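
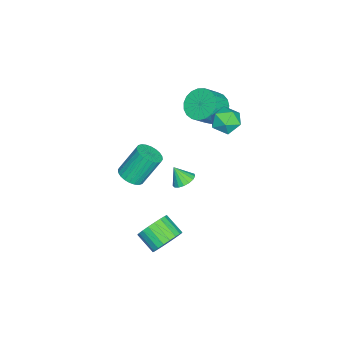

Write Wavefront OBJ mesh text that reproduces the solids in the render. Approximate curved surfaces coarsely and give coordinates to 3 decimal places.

v 3.204 -0.319 -4.217
v 4.122 -0.572 -3.854
v 3.555 -1.634 -3.16
v 2.636 -1.381 -3.523
v 3.982 -0.303 -3.558
v 3.414 -1.366 -2.863
v 3.706 -0.037 -3.375
v 3.139 -1.1 -2.681
v 3.344 0.18 -3.339
v 2.777 -0.882 -2.644
v 2.957 0.311 -3.454
v 2.39 -0.751 -2.76
v 2.613 0.334 -3.701
v 2.046 -0.729 -3.007
v 2.371 0.243 -4.037
v 1.804 -0.819 -3.343
v 2.273 0.055 -4.405
v 1.706 -1.007 -3.711
v 2.336 -0.197 -4.74
v 1.769 -1.26 -4.046
v 2.549 -0.471 -4.984
v 1.982 -1.533 -4.29
v 2.875 -0.718 -5.096
v 2.308 -1.78 -4.402
v 3.258 -0.896 -5.056
v 2.691 -1.958 -4.362
v 3.631 -0.974 -4.871
v 3.064 -2.037 -4.177
v 3.931 -0.939 -4.573
v 3.364 -2.002 -3.879
v 4.104 -0.797 -4.213
v 3.537 -1.86 -3.519
v -4.331 0.021 0.976
v -3.85 -0.602 0.236
v -3.007 -1.124 1.225
v -3.489 -0.501 1.964
v -3.601 -0.229 0.221
v -2.758 -0.751 1.209
v -3.478 0.187 0.336
v -2.635 -0.335 1.324
v -3.502 0.575 0.561
v -2.659 0.053 1.55
v -3.67 0.867 0.859
v -2.827 0.345 1.847
v -3.952 1.012 1.176
v -3.11 0.49 2.165
v -4.3 0.986 1.459
v -3.457 0.464 2.447
v -4.653 0.794 1.658
v -3.811 0.272 2.647
v -4.951 0.467 1.74
v -4.108 -0.055 2.728
v -5.141 0.064 1.689
v -4.299 -0.458 2.677
v -5.192 -0.347 1.515
v -4.349 -0.869 2.503
v -5.093 -0.694 1.247
v -4.251 -1.217 2.236
v -4.863 -0.918 0.933
v -4.02 -1.44 1.922
v -4.541 -0.979 0.626
v -3.698 -1.501 1.615
v -4.183 -0.867 0.38
v -3.34 -1.389 1.368
v -0.299 -0.457 -2.048
v 0.361 -0.256 -1.842
v -0.401 -1.083 -1.112
v 0.155 -0.017 -1.704
v -0.155 0.122 -1.645
v -0.498 0.128 -1.678
v -0.795 0 -1.796
v -0.979 -0.233 -1.971
v -1.007 -0.517 -2.164
v -0.873 -0.787 -2.331
v -0.608 -0.982 -2.432
v -0.271 -1.056 -2.446
v 0.058 -0.994 -2.368
v 0.306 -0.808 -2.217
v 0.415 -0.542 -2.027
v -3.46 1.057 1.381
v -2.915 1.807 1.07
v -2.365 0.713 2.47
v -1.82 1.463 2.159
v -2.665 1.631 2.623
v -3.342 1.843 1.95
v -1.938 0.677 1.59
v -2.615 0.889 0.917
v -1.975 1.572 1.2
v -2.424 2.162 1.838
v -2.856 0.358 1.702
v -3.305 0.948 2.34
v 0.208 -3.388 -1.995
v 0.569 -4.001 -1.548
v -0.048 -3.084 0.203
v -0.408 -2.472 -0.245
v 0.815 -3.787 -1.573
v 0.199 -2.87 0.178
v 0.969 -3.512 -1.663
v 0.353 -2.595 0.088
v 1.008 -3.218 -1.803
v 0.392 -2.301 -0.052
v 0.924 -2.95 -1.973
v 0.308 -2.034 -0.222
v 0.732 -2.749 -2.146
v 0.116 -1.832 -0.395
v 0.46 -2.645 -2.296
v -0.156 -1.729 -0.545
v 0.149 -2.655 -2.4
v -0.467 -1.738 -0.649
v -0.152 -2.776 -2.443
v -0.769 -1.859 -0.692
v -0.399 -2.99 -2.418
v -1.015 -2.073 -0.667
v -0.553 -3.265 -2.328
v -1.169 -2.348 -0.577
v -0.592 -3.559 -2.188
v -1.208 -2.642 -0.437
v -0.508 -3.826 -2.018
v -1.124 -2.91 -0.267
v -0.316 -4.028 -1.845
v -0.932 -3.111 -0.094
v -0.044 -4.131 -1.695
v -0.66 -3.215 0.056
v 0.267 -4.122 -1.591
v -0.349 -3.205 0.16
f 2 1 5
f 2 5 3
f 3 5 6
f 3 6 4
f 5 1 7
f 5 7 6
f 6 7 8
f 6 8 4
f 7 1 9
f 7 9 8
f 8 9 10
f 8 10 4
f 9 1 11
f 9 11 10
f 10 11 12
f 10 12 4
f 11 1 13
f 11 13 12
f 12 13 14
f 12 14 4
f 13 1 15
f 13 15 14
f 14 15 16
f 14 16 4
f 15 1 17
f 15 17 16
f 16 17 18
f 16 18 4
f 17 1 19
f 17 19 18
f 18 19 20
f 18 20 4
f 19 1 21
f 19 21 20
f 20 21 22
f 20 22 4
f 21 1 23
f 21 23 22
f 22 23 24
f 22 24 4
f 23 1 25
f 23 25 24
f 24 25 26
f 24 26 4
f 25 1 27
f 25 27 26
f 26 27 28
f 26 28 4
f 27 1 29
f 27 29 28
f 28 29 30
f 28 30 4
f 29 1 31
f 29 31 30
f 30 31 32
f 30 32 4
f 31 1 2
f 31 2 32
f 32 2 3
f 32 3 4
f 34 33 37
f 34 37 35
f 35 37 38
f 35 38 36
f 37 33 39
f 37 39 38
f 38 39 40
f 38 40 36
f 39 33 41
f 39 41 40
f 40 41 42
f 40 42 36
f 41 33 43
f 41 43 42
f 42 43 44
f 42 44 36
f 43 33 45
f 43 45 44
f 44 45 46
f 44 46 36
f 45 33 47
f 45 47 46
f 46 47 48
f 46 48 36
f 47 33 49
f 47 49 48
f 48 49 50
f 48 50 36
f 49 33 51
f 49 51 50
f 50 51 52
f 50 52 36
f 51 33 53
f 51 53 52
f 52 53 54
f 52 54 36
f 53 33 55
f 53 55 54
f 54 55 56
f 54 56 36
f 55 33 57
f 55 57 56
f 56 57 58
f 56 58 36
f 57 33 59
f 57 59 58
f 58 59 60
f 58 60 36
f 59 33 61
f 59 61 60
f 60 61 62
f 60 62 36
f 61 33 63
f 61 63 62
f 62 63 64
f 62 64 36
f 63 33 34
f 63 34 64
f 64 34 35
f 64 35 36
f 66 65 68
f 66 68 67
f 68 65 69
f 68 69 67
f 69 65 70
f 69 70 67
f 70 65 71
f 70 71 67
f 71 65 72
f 71 72 67
f 72 65 73
f 72 73 67
f 73 65 74
f 73 74 67
f 74 65 75
f 74 75 67
f 75 65 76
f 75 76 67
f 76 65 77
f 76 77 67
f 77 65 78
f 77 78 67
f 78 65 79
f 78 79 67
f 79 65 66
f 79 66 67
f 80 91 85
f 80 85 81
f 80 81 87
f 80 87 90
f 80 90 91
f 81 85 89
f 85 91 84
f 91 90 82
f 90 87 86
f 87 81 88
f 83 89 84
f 83 84 82
f 83 82 86
f 83 86 88
f 83 88 89
f 84 89 85
f 82 84 91
f 86 82 90
f 88 86 87
f 89 88 81
f 93 92 96
f 93 96 94
f 94 96 97
f 94 97 95
f 96 92 98
f 96 98 97
f 97 98 99
f 97 99 95
f 98 92 100
f 98 100 99
f 99 100 101
f 99 101 95
f 100 92 102
f 100 102 101
f 101 102 103
f 101 103 95
f 102 92 104
f 102 104 103
f 103 104 105
f 103 105 95
f 104 92 106
f 104 106 105
f 105 106 107
f 105 107 95
f 106 92 108
f 106 108 107
f 107 108 109
f 107 109 95
f 108 92 110
f 108 110 109
f 109 110 111
f 109 111 95
f 110 92 112
f 110 112 111
f 111 112 113
f 111 113 95
f 112 92 114
f 112 114 113
f 113 114 115
f 113 115 95
f 114 92 116
f 114 116 115
f 115 116 117
f 115 117 95
f 116 92 118
f 116 118 117
f 117 118 119
f 117 119 95
f 118 92 120
f 118 120 119
f 119 120 121
f 119 121 95
f 120 92 122
f 120 122 121
f 121 122 123
f 121 123 95
f 122 92 124
f 122 124 123
f 123 124 125
f 123 125 95
f 124 92 93
f 124 93 125
f 125 93 94
f 125 94 95



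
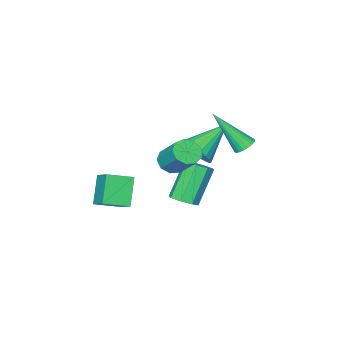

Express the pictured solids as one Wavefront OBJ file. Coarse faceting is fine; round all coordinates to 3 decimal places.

v -1.449 0.946 -0.772
v -0.987 0.939 -0.058
v -3.151 1.014 0.332
v -1.015 1.285 -0.124
v -1.119 1.573 -0.302
v -1.28 1.752 -0.561
v -1.47 1.791 -0.856
v -1.656 1.685 -1.137
v -1.806 1.45 -1.355
v -1.895 1.129 -1.472
v -1.906 0.775 -1.467
v -1.839 0.452 -1.343
v -1.704 0.213 -1.12
v -1.524 0.102 -0.836
v -1.332 0.136 -0.542
v -1.16 0.31 -0.287
v -1.038 0.594 -0.116
v -1.987 3.368 0.545
v -1.504 3.574 0.478
v -1.253 2.192 2.215
v -1.595 3.717 0.619
v -1.755 3.799 0.747
v -1.954 3.807 0.84
v -2.16 3.739 0.882
v -2.335 3.606 0.866
v -2.45 3.433 0.794
v -2.486 3.248 0.68
v -2.435 3.084 0.542
v -2.306 2.969 0.404
v -2.123 2.923 0.291
v -1.916 2.954 0.222
v -1.721 3.056 0.209
v -1.573 3.213 0.254
v -1.496 3.396 0.349
v 0.408 -1.52 -2.81
v 0.717 -0.501 -2.117
v 1.133 -0.921 -4.016
v 1.443 0.098 -3.324
v 1.457 -2.078 -2.456
v 1.767 -1.059 -1.764
v 2.183 -1.479 -3.663
v 2.492 -0.46 -2.97
v -0.103 0.96 -0.741
v 0.561 1.036 -0.866
v 0.647 2.117 0.256
v -0.017 2.04 0.381
v 0.314 1.33 -1.13
v 0.401 2.41 -0.008
v -0.128 1.45 -1.211
v -0.041 2.531 -0.089
v -0.558 1.341 -1.073
v -0.472 2.421 0.049
v -0.776 1.053 -0.779
v -0.689 2.134 0.343
v -0.679 0.722 -0.468
v -0.592 1.802 0.654
v -0.312 0.502 -0.284
v -0.226 1.582 0.838
v 0.152 0.496 -0.314
v 0.238 1.576 0.808
v 0.497 0.707 -0.544
v 0.583 1.788 0.578
v -1.65 -0.059 -4.434
v -1.175 0.285 -4.07
v -2.295 0.043 -2.382
v -2.77 -0.301 -2.746
v -1.546 0.603 -4.27
v -2.666 0.361 -2.582
v -1.978 0.534 -4.566
v -3.098 0.292 -2.879
v -2.217 0.117 -4.785
v -3.337 -0.125 -3.097
v -2.125 -0.403 -4.798
v -3.245 -0.645 -3.11
v -1.754 -0.721 -4.598
v -2.874 -0.963 -2.91
v -1.322 -0.652 -4.301
v -2.442 -0.894 -2.614
v -1.083 -0.235 -4.083
v -2.203 -0.477 -2.395
f 2 1 4
f 2 4 3
f 4 1 5
f 4 5 3
f 5 1 6
f 5 6 3
f 6 1 7
f 6 7 3
f 7 1 8
f 7 8 3
f 8 1 9
f 8 9 3
f 9 1 10
f 9 10 3
f 10 1 11
f 10 11 3
f 11 1 12
f 11 12 3
f 12 1 13
f 12 13 3
f 13 1 14
f 13 14 3
f 14 1 15
f 14 15 3
f 15 1 16
f 15 16 3
f 16 1 17
f 16 17 3
f 17 1 2
f 17 2 3
f 19 18 21
f 19 21 20
f 21 18 22
f 21 22 20
f 22 18 23
f 22 23 20
f 23 18 24
f 23 24 20
f 24 18 25
f 24 25 20
f 25 18 26
f 25 26 20
f 26 18 27
f 26 27 20
f 27 18 28
f 27 28 20
f 28 18 29
f 28 29 20
f 29 18 30
f 29 30 20
f 30 18 31
f 30 31 20
f 31 18 32
f 31 32 20
f 32 18 33
f 32 33 20
f 33 18 34
f 33 34 20
f 34 18 19
f 34 19 20
f 36 38 35
f 39 36 35
f 35 38 37
f 37 39 35
f 36 42 38
f 40 36 39
f 40 42 36
f 38 42 37
f 41 39 37
f 37 42 41
f 41 40 39
f 42 40 41
f 44 43 47
f 44 47 45
f 45 47 48
f 45 48 46
f 47 43 49
f 47 49 48
f 48 49 50
f 48 50 46
f 49 43 51
f 49 51 50
f 50 51 52
f 50 52 46
f 51 43 53
f 51 53 52
f 52 53 54
f 52 54 46
f 53 43 55
f 53 55 54
f 54 55 56
f 54 56 46
f 55 43 57
f 55 57 56
f 56 57 58
f 56 58 46
f 57 43 59
f 57 59 58
f 58 59 60
f 58 60 46
f 59 43 61
f 59 61 60
f 60 61 62
f 60 62 46
f 61 43 44
f 61 44 62
f 62 44 45
f 62 45 46
f 64 63 67
f 64 67 65
f 65 67 68
f 65 68 66
f 67 63 69
f 67 69 68
f 68 69 70
f 68 70 66
f 69 63 71
f 69 71 70
f 70 71 72
f 70 72 66
f 71 63 73
f 71 73 72
f 72 73 74
f 72 74 66
f 73 63 75
f 73 75 74
f 74 75 76
f 74 76 66
f 75 63 77
f 75 77 76
f 76 77 78
f 76 78 66
f 77 63 79
f 77 79 78
f 78 79 80
f 78 80 66
f 79 63 64
f 79 64 80
f 80 64 65
f 80 65 66



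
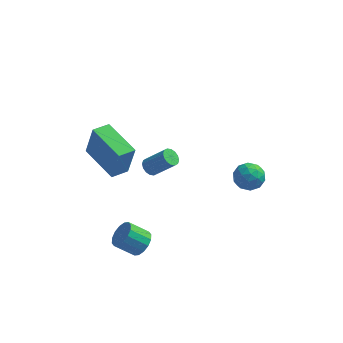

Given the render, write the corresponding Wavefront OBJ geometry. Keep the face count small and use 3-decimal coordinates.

v -2.037 -2.763 1.699
v -1.775 -2.393 1.465
v -0.741 -2.467 2.508
v -1.003 -2.837 2.741
v -1.936 -2.268 1.633
v -0.902 -2.341 2.675
v -2.123 -2.275 1.819
v -1.089 -2.348 2.861
v -2.288 -2.413 1.972
v -1.254 -2.487 3.015
v -2.385 -2.645 2.052
v -1.351 -2.718 3.095
v -2.389 -2.909 2.038
v -1.355 -2.982 3.08
v -2.299 -3.133 1.932
v -1.265 -3.207 2.975
v -2.138 -3.259 1.765
v -1.104 -3.332 2.807
v -1.951 -3.252 1.579
v -0.917 -3.325 2.621
v -1.786 -3.113 1.425
v -0.752 -3.187 2.468
v -1.689 -2.882 1.345
v -0.655 -2.955 2.388
v -1.685 -2.618 1.36
v -0.651 -2.691 2.402
v -2.278 -3.836 -3.467
v -1.857 -3.581 -2.902
v -2.82 -3.75 -2.107
v -3.242 -4.004 -2.673
v -2.031 -3.266 -3.047
v -2.994 -3.435 -2.252
v -2.272 -3.104 -3.304
v -3.235 -3.272 -2.51
v -2.515 -3.137 -3.605
v -3.478 -3.306 -2.811
v -2.694 -3.358 -3.87
v -3.657 -3.527 -3.075
v -2.762 -3.707 -4.026
v -3.725 -3.876 -3.231
v -2.7 -4.09 -4.033
v -3.663 -4.259 -3.238
v -2.526 -4.405 -3.888
v -3.489 -4.574 -3.093
v -2.285 -4.568 -3.63
v -3.248 -4.736 -2.836
v -2.042 -4.534 -3.329
v -3.005 -4.703 -2.535
v -1.863 -4.313 -3.065
v -2.826 -4.482 -2.27
v -1.795 -3.964 -2.909
v -2.758 -4.133 -2.114
v -5.165 -2.665 2.335
v -4.784 -2.687 4.074
v -4.531 -1.956 2.205
v -4.149 -1.978 3.944
v -3.611 -4.122 1.976
v -3.229 -4.144 3.715
v -2.976 -3.413 1.846
v -2.595 -3.435 3.585
v 1.804 2.48 -2.557
v 2.131 3.014 -3.181
v 2.089 1.346 -3.379
v 2.416 1.88 -4.003
v 2.847 1.778 -3.238
v 2.671 2.479 -2.731
v 1.549 1.881 -3.829
v 1.373 2.582 -3.322
v 1.973 2.643 -3.967
v 2.775 2.58 -3.602
v 1.445 1.78 -2.958
v 2.247 1.717 -2.593
v 1.943 2.847 -2.797
v 2.277 1.513 -3.763
v 2.531 1.454 -3.314
v 2.723 1.767 -3.68
v 2.26 2.533 -2.532
v 2.452 2.846 -2.899
v 2.872 2.12 -2.933
v 1.768 1.514 -3.661
v 1.96 1.827 -4.028
v 1.497 2.593 -2.88
v 1.689 2.906 -3.246
v 1.348 2.24 -3.627
v 2.042 2.942 -3.626
v 2.209 2.276 -4.109
v 1.7 2.276 -4.007
v 1.597 2.688 -3.708
v 2.513 2.905 -3.411
v 2.68 2.239 -3.894
v 2.934 2.179 -3.445
v 2.83 2.591 -3.146
v 2.42 2.687 -3.873
v 1.54 2.121 -2.666
v 1.707 1.455 -3.149
v 1.39 1.769 -3.414
v 1.286 2.181 -3.115
v 2.011 2.084 -2.451
v 2.178 1.418 -2.934
v 2.623 1.672 -2.852
v 2.52 2.084 -2.553
v 1.8 1.673 -2.687
f 2 1 5
f 2 5 3
f 3 5 6
f 3 6 4
f 5 1 7
f 5 7 6
f 6 7 8
f 6 8 4
f 7 1 9
f 7 9 8
f 8 9 10
f 8 10 4
f 9 1 11
f 9 11 10
f 10 11 12
f 10 12 4
f 11 1 13
f 11 13 12
f 12 13 14
f 12 14 4
f 13 1 15
f 13 15 14
f 14 15 16
f 14 16 4
f 15 1 17
f 15 17 16
f 16 17 18
f 16 18 4
f 17 1 19
f 17 19 18
f 18 19 20
f 18 20 4
f 19 1 21
f 19 21 20
f 20 21 22
f 20 22 4
f 21 1 23
f 21 23 22
f 22 23 24
f 22 24 4
f 23 1 25
f 23 25 24
f 24 25 26
f 24 26 4
f 25 1 2
f 25 2 26
f 26 2 3
f 26 3 4
f 28 27 31
f 28 31 29
f 29 31 32
f 29 32 30
f 31 27 33
f 31 33 32
f 32 33 34
f 32 34 30
f 33 27 35
f 33 35 34
f 34 35 36
f 34 36 30
f 35 27 37
f 35 37 36
f 36 37 38
f 36 38 30
f 37 27 39
f 37 39 38
f 38 39 40
f 38 40 30
f 39 27 41
f 39 41 40
f 40 41 42
f 40 42 30
f 41 27 43
f 41 43 42
f 42 43 44
f 42 44 30
f 43 27 45
f 43 45 44
f 44 45 46
f 44 46 30
f 45 27 47
f 45 47 46
f 46 47 48
f 46 48 30
f 47 27 49
f 47 49 48
f 48 49 50
f 48 50 30
f 49 27 51
f 49 51 50
f 50 51 52
f 50 52 30
f 51 27 28
f 51 28 52
f 52 28 29
f 52 29 30
f 54 56 53
f 57 54 53
f 53 56 55
f 55 57 53
f 54 60 56
f 58 54 57
f 58 60 54
f 56 60 55
f 59 57 55
f 55 60 59
f 59 58 57
f 60 58 59
f 61 98 77
f 98 72 101
f 77 101 66
f 98 101 77
f 61 77 73
f 77 66 78
f 73 78 62
f 77 78 73
f 61 73 82
f 73 62 83
f 82 83 68
f 73 83 82
f 61 82 94
f 82 68 97
f 94 97 71
f 82 97 94
f 61 94 98
f 94 71 102
f 98 102 72
f 94 102 98
f 62 78 89
f 78 66 92
f 89 92 70
f 78 92 89
f 66 101 79
f 101 72 100
f 79 100 65
f 101 100 79
f 72 102 99
f 102 71 95
f 99 95 63
f 102 95 99
f 71 97 96
f 97 68 84
f 96 84 67
f 97 84 96
f 68 83 88
f 83 62 85
f 88 85 69
f 83 85 88
f 64 90 76
f 90 70 91
f 76 91 65
f 90 91 76
f 64 76 74
f 76 65 75
f 74 75 63
f 76 75 74
f 64 74 81
f 74 63 80
f 81 80 67
f 74 80 81
f 64 81 86
f 81 67 87
f 86 87 69
f 81 87 86
f 64 86 90
f 86 69 93
f 90 93 70
f 86 93 90
f 65 91 79
f 91 70 92
f 79 92 66
f 91 92 79
f 63 75 99
f 75 65 100
f 99 100 72
f 75 100 99
f 67 80 96
f 80 63 95
f 96 95 71
f 80 95 96
f 69 87 88
f 87 67 84
f 88 84 68
f 87 84 88
f 70 93 89
f 93 69 85
f 89 85 62
f 93 85 89



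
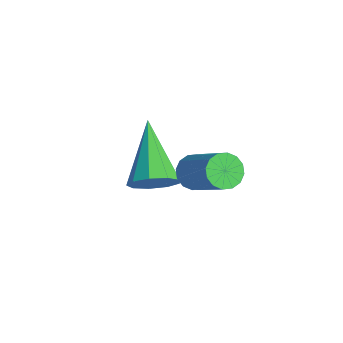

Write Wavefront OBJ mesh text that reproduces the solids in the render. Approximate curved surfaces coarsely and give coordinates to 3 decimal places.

v 1.303 -1.42 2.051
v 1.625 -0.872 2.263
v -0.203 -0.96 3.149
v 1.381 -0.775 1.888
v 1.101 -0.98 1.589
v 0.915 -1.391 1.506
v 0.911 -1.815 1.678
v 1.091 -2.055 2.025
v 1.37 -1.997 2.384
v 1.618 -1.67 2.588
v 1.719 -1.225 2.54
v 2.338 -0.798 3.138
v 2.645 -0.744 2.734
v 3.789 -0.489 3.639
v 3.482 -0.542 4.042
v 2.553 -0.501 2.783
v 3.697 -0.246 3.687
v 2.403 -0.338 2.926
v 3.547 -0.083 3.83
v 2.236 -0.298 3.126
v 3.379 -0.043 4.031
v 2.096 -0.392 3.33
v 3.239 -0.137 4.234
v 2.021 -0.594 3.482
v 3.165 -0.339 4.386
v 2.031 -0.851 3.541
v 3.175 -0.596 4.446
v 2.123 -1.094 3.493
v 3.267 -0.839 4.397
v 2.273 -1.257 3.35
v 3.417 -1.002 4.254
v 2.441 -1.297 3.149
v 3.584 -1.042 4.054
v 2.581 -1.203 2.946
v 3.724 -0.948 3.85
v 2.655 -1.001 2.794
v 3.799 -0.746 3.698
f 2 1 4
f 2 4 3
f 4 1 5
f 4 5 3
f 5 1 6
f 5 6 3
f 6 1 7
f 6 7 3
f 7 1 8
f 7 8 3
f 8 1 9
f 8 9 3
f 9 1 10
f 9 10 3
f 10 1 11
f 10 11 3
f 11 1 2
f 11 2 3
f 13 12 16
f 13 16 14
f 14 16 17
f 14 17 15
f 16 12 18
f 16 18 17
f 17 18 19
f 17 19 15
f 18 12 20
f 18 20 19
f 19 20 21
f 19 21 15
f 20 12 22
f 20 22 21
f 21 22 23
f 21 23 15
f 22 12 24
f 22 24 23
f 23 24 25
f 23 25 15
f 24 12 26
f 24 26 25
f 25 26 27
f 25 27 15
f 26 12 28
f 26 28 27
f 27 28 29
f 27 29 15
f 28 12 30
f 28 30 29
f 29 30 31
f 29 31 15
f 30 12 32
f 30 32 31
f 31 32 33
f 31 33 15
f 32 12 34
f 32 34 33
f 33 34 35
f 33 35 15
f 34 12 36
f 34 36 35
f 35 36 37
f 35 37 15
f 36 12 13
f 36 13 37
f 37 13 14
f 37 14 15



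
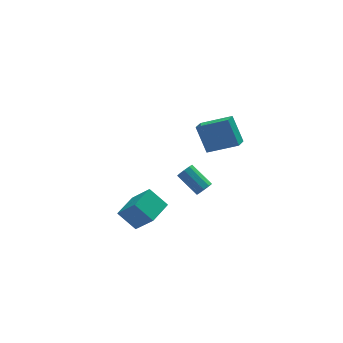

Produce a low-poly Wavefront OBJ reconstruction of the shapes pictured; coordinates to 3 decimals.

v 0.914 -1.237 -3.169
v 1.099 -1.5 -2.651
v 0.252 -0.205 -1.692
v 0.066 0.057 -2.211
v 1.382 -1.221 -2.778
v 0.534 0.074 -1.82
v 1.445 -0.949 -3.089
v 0.598 0.346 -2.13
v 1.26 -0.813 -3.437
v 0.413 0.482 -2.478
v 0.913 -0.875 -3.66
v 0.066 0.42 -2.701
v 0.566 -1.107 -3.653
v -0.281 0.188 -2.695
v 0.382 -1.4 -3.42
v -0.465 -0.105 -2.462
v 0.446 -1.617 -3.07
v -0.401 -0.322 -2.111
v 0.73 -1.656 -2.766
v -0.118 -0.362 -1.807
v 0.184 -3.801 2.743
v -0.173 -2.797 4.329
v 0.703 -3.081 2.404
v 0.347 -2.077 3.99
v 1.873 -4.603 3.63
v 1.517 -3.599 5.216
v 2.393 -3.883 3.291
v 2.036 -2.879 4.877
v -3.781 -2.431 -4.717
v -4.672 -1.591 -3.702
v -2.524 -1.265 -4.579
v -3.415 -0.425 -3.565
v -2.985 -3.475 -3.155
v -3.876 -2.635 -2.141
v -1.728 -2.309 -3.018
v -2.619 -1.469 -2.003
f 2 1 5
f 2 5 3
f 3 5 6
f 3 6 4
f 5 1 7
f 5 7 6
f 6 7 8
f 6 8 4
f 7 1 9
f 7 9 8
f 8 9 10
f 8 10 4
f 9 1 11
f 9 11 10
f 10 11 12
f 10 12 4
f 11 1 13
f 11 13 12
f 12 13 14
f 12 14 4
f 13 1 15
f 13 15 14
f 14 15 16
f 14 16 4
f 15 1 17
f 15 17 16
f 16 17 18
f 16 18 4
f 17 1 19
f 17 19 18
f 18 19 20
f 18 20 4
f 19 1 2
f 19 2 20
f 20 2 3
f 20 3 4
f 22 24 21
f 25 22 21
f 21 24 23
f 23 25 21
f 22 28 24
f 26 22 25
f 26 28 22
f 24 28 23
f 27 25 23
f 23 28 27
f 27 26 25
f 28 26 27
f 30 32 29
f 33 30 29
f 29 32 31
f 31 33 29
f 30 36 32
f 34 30 33
f 34 36 30
f 32 36 31
f 35 33 31
f 31 36 35
f 35 34 33
f 36 34 35



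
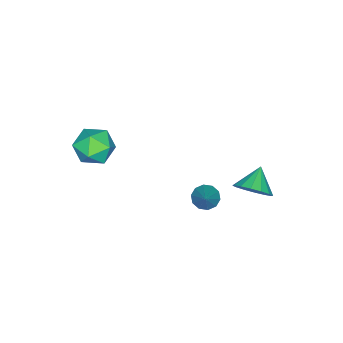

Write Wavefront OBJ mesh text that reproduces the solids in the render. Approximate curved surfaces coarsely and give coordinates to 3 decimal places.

v -1.341 3.287 -2.554
v -0.728 2.942 -1.802
v -2.479 3.113 -1.706
v -0.753 3.47 -1.728
v -0.937 3.948 -1.876
v -1.228 4.249 -2.205
v -1.55 4.293 -2.628
v -1.816 4.067 -3.031
v -1.954 3.632 -3.306
v -1.928 3.104 -3.38
v -1.745 2.626 -3.232
v -1.454 2.324 -2.903
v -1.132 2.281 -2.48
v -0.866 2.507 -2.077
v 3.698 -1.953 1.578
v 4.3 -2.441 2.393
v 2.3 -3.059 1.947
v 2.902 -3.547 2.762
v 2.547 -2.487 2.883
v 3.411 -1.803 2.655
v 3.189 -3.697 1.685
v 4.053 -3.013 1.457
v 3.986 -3.519 2.46
v 3.589 -2.771 3.2
v 3.011 -2.729 1.14
v 2.614 -1.981 1.88
v 2.306 2.693 0.088
v 2.793 2.262 -0.143
v 3.494 3.327 1.412
v 2.832 2.63 -0.355
v 2.67 3.022 -0.397
v 2.368 3.288 -0.254
v 2.043 3.327 0.019
v 1.818 3.123 0.318
v 1.779 2.755 0.53
v 1.942 2.363 0.572
v 2.243 2.097 0.43
v 2.568 2.058 0.156
f 2 1 4
f 2 4 3
f 4 1 5
f 4 5 3
f 5 1 6
f 5 6 3
f 6 1 7
f 6 7 3
f 7 1 8
f 7 8 3
f 8 1 9
f 8 9 3
f 9 1 10
f 9 10 3
f 10 1 11
f 10 11 3
f 11 1 12
f 11 12 3
f 12 1 13
f 12 13 3
f 13 1 14
f 13 14 3
f 14 1 2
f 14 2 3
f 15 26 20
f 15 20 16
f 15 16 22
f 15 22 25
f 15 25 26
f 16 20 24
f 20 26 19
f 26 25 17
f 25 22 21
f 22 16 23
f 18 24 19
f 18 19 17
f 18 17 21
f 18 21 23
f 18 23 24
f 19 24 20
f 17 19 26
f 21 17 25
f 23 21 22
f 24 23 16
f 28 27 30
f 28 30 29
f 30 27 31
f 30 31 29
f 31 27 32
f 31 32 29
f 32 27 33
f 32 33 29
f 33 27 34
f 33 34 29
f 34 27 35
f 34 35 29
f 35 27 36
f 35 36 29
f 36 27 37
f 36 37 29
f 37 27 38
f 37 38 29
f 38 27 28
f 38 28 29



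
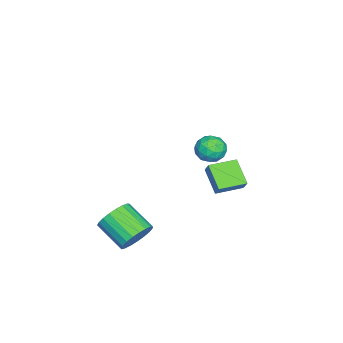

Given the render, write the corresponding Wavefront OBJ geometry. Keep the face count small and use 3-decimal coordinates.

v 2.02 2.767 3.685
v 2.725 2.32 3.903
v 1.375 1.58 3.337
v 2.08 1.133 3.555
v 1.61 1.522 4.164
v 2.009 2.256 4.38
v 2.091 1.644 2.86
v 2.49 2.378 3.076
v 2.769 1.626 3.394
v 2.471 1.551 4.2
v 1.629 2.349 3.04
v 1.331 2.274 3.846
v 2.429 2.648 3.825
v 1.671 1.252 3.415
v 1.395 1.481 3.773
v 1.809 1.219 3.902
v 2.008 2.61 4.105
v 2.422 2.348 4.233
v 1.767 1.879 4.386
v 1.678 1.552 3.007
v 2.092 1.29 3.135
v 2.291 2.681 3.338
v 2.705 2.419 3.467
v 2.333 2.021 2.854
v 2.869 1.977 3.653
v 2.49 1.28 3.449
v 2.497 1.58 3.041
v 2.731 2.011 3.167
v 2.694 1.933 4.127
v 2.315 1.235 3.922
v 2.039 1.464 4.281
v 2.273 1.896 4.407
v 2.72 1.525 3.828
v 1.785 2.665 3.318
v 1.406 1.967 3.113
v 1.827 2.004 2.833
v 2.061 2.436 2.959
v 1.61 2.62 3.791
v 1.231 1.923 3.587
v 1.369 1.889 4.073
v 1.603 2.32 4.199
v 1.38 2.375 3.412
v 3.164 -1.537 -3.074
v 4.108 -1.775 -2.681
v 3.36 -3.241 -1.773
v 2.416 -3.003 -2.166
v 3.948 -1.505 -2.377
v 3.2 -2.972 -1.469
v 3.653 -1.241 -2.193
v 2.905 -2.707 -1.285
v 3.273 -1.028 -2.162
v 2.525 -2.494 -1.254
v 2.875 -0.903 -2.288
v 2.126 -2.369 -1.381
v 2.526 -0.887 -2.551
v 1.778 -2.354 -1.643
v 2.288 -0.984 -2.904
v 1.539 -2.451 -1.996
v 2.201 -1.177 -3.286
v 1.453 -2.643 -2.378
v 2.281 -1.431 -3.631
v 1.533 -2.898 -2.724
v 2.513 -1.704 -3.881
v 1.765 -3.171 -2.973
v 2.858 -1.948 -3.99
v 2.11 -3.415 -3.083
v 3.256 -2.121 -3.942
v 2.508 -3.587 -3.034
v 3.638 -2.193 -3.743
v 2.89 -3.659 -2.835
v 3.938 -2.151 -3.428
v 3.19 -3.618 -2.52
v 4.104 -2.003 -3.053
v 3.356 -3.47 -2.145
v -2.343 1.066 -3.163
v -3.434 0.201 -2.205
v -3.358 2.341 -3.167
v -4.449 1.477 -2.209
v -1.971 1.363 -2.471
v -3.062 0.499 -1.513
v -2.986 2.639 -2.475
v -4.077 1.774 -1.517
f 1 38 17
f 38 12 41
f 17 41 6
f 38 41 17
f 1 17 13
f 17 6 18
f 13 18 2
f 17 18 13
f 1 13 22
f 13 2 23
f 22 23 8
f 13 23 22
f 1 22 34
f 22 8 37
f 34 37 11
f 22 37 34
f 1 34 38
f 34 11 42
f 38 42 12
f 34 42 38
f 2 18 29
f 18 6 32
f 29 32 10
f 18 32 29
f 6 41 19
f 41 12 40
f 19 40 5
f 41 40 19
f 12 42 39
f 42 11 35
f 39 35 3
f 42 35 39
f 11 37 36
f 37 8 24
f 36 24 7
f 37 24 36
f 8 23 28
f 23 2 25
f 28 25 9
f 23 25 28
f 4 30 16
f 30 10 31
f 16 31 5
f 30 31 16
f 4 16 14
f 16 5 15
f 14 15 3
f 16 15 14
f 4 14 21
f 14 3 20
f 21 20 7
f 14 20 21
f 4 21 26
f 21 7 27
f 26 27 9
f 21 27 26
f 4 26 30
f 26 9 33
f 30 33 10
f 26 33 30
f 5 31 19
f 31 10 32
f 19 32 6
f 31 32 19
f 3 15 39
f 15 5 40
f 39 40 12
f 15 40 39
f 7 20 36
f 20 3 35
f 36 35 11
f 20 35 36
f 9 27 28
f 27 7 24
f 28 24 8
f 27 24 28
f 10 33 29
f 33 9 25
f 29 25 2
f 33 25 29
f 44 43 47
f 44 47 45
f 45 47 48
f 45 48 46
f 47 43 49
f 47 49 48
f 48 49 50
f 48 50 46
f 49 43 51
f 49 51 50
f 50 51 52
f 50 52 46
f 51 43 53
f 51 53 52
f 52 53 54
f 52 54 46
f 53 43 55
f 53 55 54
f 54 55 56
f 54 56 46
f 55 43 57
f 55 57 56
f 56 57 58
f 56 58 46
f 57 43 59
f 57 59 58
f 58 59 60
f 58 60 46
f 59 43 61
f 59 61 60
f 60 61 62
f 60 62 46
f 61 43 63
f 61 63 62
f 62 63 64
f 62 64 46
f 63 43 65
f 63 65 64
f 64 65 66
f 64 66 46
f 65 43 67
f 65 67 66
f 66 67 68
f 66 68 46
f 67 43 69
f 67 69 68
f 68 69 70
f 68 70 46
f 69 43 71
f 69 71 70
f 70 71 72
f 70 72 46
f 71 43 73
f 71 73 72
f 72 73 74
f 72 74 46
f 73 43 44
f 73 44 74
f 74 44 45
f 74 45 46
f 76 78 75
f 79 76 75
f 75 78 77
f 77 79 75
f 76 82 78
f 80 76 79
f 80 82 76
f 78 82 77
f 81 79 77
f 77 82 81
f 81 80 79
f 82 80 81



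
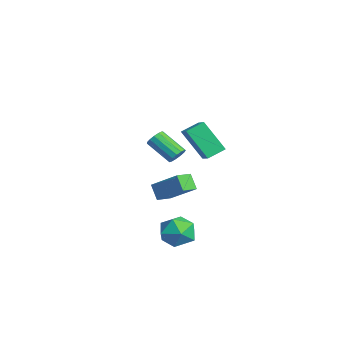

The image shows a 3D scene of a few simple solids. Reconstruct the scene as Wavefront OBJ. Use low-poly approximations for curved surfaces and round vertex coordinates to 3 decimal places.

v -2.899 2.888 -0.905
v -2.542 2.999 -0.422
v -3.665 2.043 0.627
v -4.021 1.932 0.145
v -2.772 3.255 -0.434
v -3.894 2.299 0.615
v -3.041 3.395 -0.596
v -4.163 2.438 0.454
v -3.266 3.373 -0.855
v -4.388 2.416 0.195
v -3.374 3.198 -1.13
v -4.496 2.241 -0.081
v -3.331 2.924 -1.334
v -4.453 1.968 -0.284
v -3.151 2.639 -1.401
v -4.273 1.683 -0.352
v -2.891 2.433 -1.311
v -4.013 1.477 -0.261
v -2.634 2.372 -1.092
v -3.756 1.415 -0.042
v -2.46 2.474 -0.813
v -3.582 1.518 0.236
v -2.426 2.708 -0.564
v -3.548 1.752 0.486
v 2.985 2.088 -3.458
v 3.67 1.843 -2.615
v 2.99 0.357 -3.965
v 3.675 0.112 -3.122
v 2.62 0.408 -2.915
v 2.618 1.477 -2.602
v 4.042 0.723 -3.978
v 4.04 1.792 -3.665
v 4.324 0.999 -2.936
v 3.445 0.804 -2.279
v 3.215 1.396 -4.301
v 2.336 1.201 -3.644
v 0.925 1.975 2.741
v 1.955 1.95 3.23
v 0.737 2.973 3.188
v 1.767 2.949 3.677
v 1.753 2.891 1.043
v 2.783 2.867 1.532
v 1.565 3.89 1.49
v 2.595 3.865 1.979
v -1.417 1.755 -2.14
v -0.168 2.823 -0.983
v -0.765 1.9 -2.976
v 0.484 2.968 -1.819
v -0.884 0.852 -1.881
v 0.365 1.92 -0.724
v -0.232 0.997 -2.717
v 1.017 2.065 -1.56
f 2 1 5
f 2 5 3
f 3 5 6
f 3 6 4
f 5 1 7
f 5 7 6
f 6 7 8
f 6 8 4
f 7 1 9
f 7 9 8
f 8 9 10
f 8 10 4
f 9 1 11
f 9 11 10
f 10 11 12
f 10 12 4
f 11 1 13
f 11 13 12
f 12 13 14
f 12 14 4
f 13 1 15
f 13 15 14
f 14 15 16
f 14 16 4
f 15 1 17
f 15 17 16
f 16 17 18
f 16 18 4
f 17 1 19
f 17 19 18
f 18 19 20
f 18 20 4
f 19 1 21
f 19 21 20
f 20 21 22
f 20 22 4
f 21 1 23
f 21 23 22
f 22 23 24
f 22 24 4
f 23 1 2
f 23 2 24
f 24 2 3
f 24 3 4
f 25 36 30
f 25 30 26
f 25 26 32
f 25 32 35
f 25 35 36
f 26 30 34
f 30 36 29
f 36 35 27
f 35 32 31
f 32 26 33
f 28 34 29
f 28 29 27
f 28 27 31
f 28 31 33
f 28 33 34
f 29 34 30
f 27 29 36
f 31 27 35
f 33 31 32
f 34 33 26
f 38 40 37
f 41 38 37
f 37 40 39
f 39 41 37
f 38 44 40
f 42 38 41
f 42 44 38
f 40 44 39
f 43 41 39
f 39 44 43
f 43 42 41
f 44 42 43
f 46 48 45
f 49 46 45
f 45 48 47
f 47 49 45
f 46 52 48
f 50 46 49
f 50 52 46
f 48 52 47
f 51 49 47
f 47 52 51
f 51 50 49
f 52 50 51



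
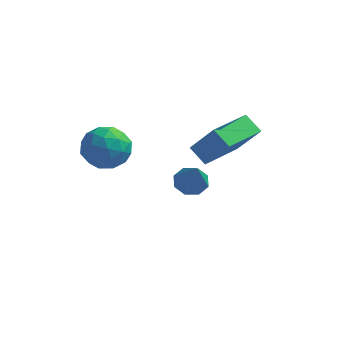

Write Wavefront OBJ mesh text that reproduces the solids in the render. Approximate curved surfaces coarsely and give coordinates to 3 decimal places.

v 1.567 -1.111 -0.095
v 2.716 -1.442 1.434
v 2.263 0.9 -0.182
v 3.412 0.569 1.346
v 2.348 -1.409 -0.746
v 3.497 -1.74 0.782
v 3.044 0.602 -0.834
v 4.193 0.271 0.695
v -1.218 -3.145 -0.098
v -0.562 -2.737 0.735
v -1.598 -4.623 0.925
v -0.942 -4.215 1.758
v -1.923 -3.702 1.505
v -1.688 -2.789 0.873
v -0.472 -4.571 0.787
v -0.237 -3.658 0.155
v -0.101 -3.619 1.282
v -0.998 -3.082 1.725
v -1.162 -4.278 -0.065
v -2.059 -3.741 0.378
v -0.857 -2.811 0.229
v -1.303 -4.549 1.431
v -1.88 -4.247 1.283
v -1.494 -4.008 1.772
v -1.519 -2.841 0.31
v -1.133 -2.602 0.799
v -1.933 -3.169 1.252
v -1.027 -4.758 0.861
v -0.641 -4.519 1.35
v -0.666 -3.352 -0.112
v -0.28 -3.113 0.377
v -0.227 -4.191 0.408
v -0.2 -3.09 1.04
v -0.423 -3.959 1.641
v -0.147 -4.168 1.07
v -0.009 -3.631 0.699
v -0.727 -2.774 1.3
v -0.95 -3.643 1.902
v -1.527 -3.341 1.753
v -1.389 -2.804 1.381
v -0.456 -3.292 1.622
v -1.21 -3.717 -0.242
v -1.433 -4.586 0.36
v -0.771 -4.556 0.279
v -0.633 -4.019 -0.093
v -1.737 -3.401 0.019
v -1.96 -4.27 0.62
v -2.151 -3.729 0.961
v -2.013 -3.192 0.59
v -1.704 -4.068 0.038
v 0.641 1.53 -4.006
v 1.154 1.132 -4.491
v 1.339 0.39 -2.334
v 1.406 1.644 -4.247
v 1.209 2.089 -3.862
v 0.68 2.206 -3.561
v 0.128 1.927 -3.521
v -0.124 1.415 -3.764
v 0.072 0.971 -4.149
v 0.602 0.854 -4.45
f 2 4 1
f 5 2 1
f 1 4 3
f 3 5 1
f 2 8 4
f 6 2 5
f 6 8 2
f 4 8 3
f 7 5 3
f 3 8 7
f 7 6 5
f 8 6 7
f 9 46 25
f 46 20 49
f 25 49 14
f 46 49 25
f 9 25 21
f 25 14 26
f 21 26 10
f 25 26 21
f 9 21 30
f 21 10 31
f 30 31 16
f 21 31 30
f 9 30 42
f 30 16 45
f 42 45 19
f 30 45 42
f 9 42 46
f 42 19 50
f 46 50 20
f 42 50 46
f 10 26 37
f 26 14 40
f 37 40 18
f 26 40 37
f 14 49 27
f 49 20 48
f 27 48 13
f 49 48 27
f 20 50 47
f 50 19 43
f 47 43 11
f 50 43 47
f 19 45 44
f 45 16 32
f 44 32 15
f 45 32 44
f 16 31 36
f 31 10 33
f 36 33 17
f 31 33 36
f 12 38 24
f 38 18 39
f 24 39 13
f 38 39 24
f 12 24 22
f 24 13 23
f 22 23 11
f 24 23 22
f 12 22 29
f 22 11 28
f 29 28 15
f 22 28 29
f 12 29 34
f 29 15 35
f 34 35 17
f 29 35 34
f 12 34 38
f 34 17 41
f 38 41 18
f 34 41 38
f 13 39 27
f 39 18 40
f 27 40 14
f 39 40 27
f 11 23 47
f 23 13 48
f 47 48 20
f 23 48 47
f 15 28 44
f 28 11 43
f 44 43 19
f 28 43 44
f 17 35 36
f 35 15 32
f 36 32 16
f 35 32 36
f 18 41 37
f 41 17 33
f 37 33 10
f 41 33 37
f 52 51 54
f 52 54 53
f 54 51 55
f 54 55 53
f 55 51 56
f 55 56 53
f 56 51 57
f 56 57 53
f 57 51 58
f 57 58 53
f 58 51 59
f 58 59 53
f 59 51 60
f 59 60 53
f 60 51 52
f 60 52 53



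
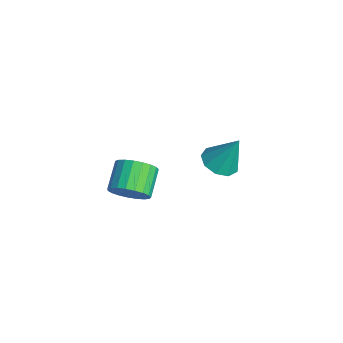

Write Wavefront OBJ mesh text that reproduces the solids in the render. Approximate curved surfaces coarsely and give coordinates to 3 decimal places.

v 0.316 2.532 -0.585
v 1.061 2.622 -0.832
v 0.724 3.128 0.865
v 0.776 3.069 -0.936
v 0.276 3.265 -0.876
v -0.205 3.118 -0.679
v -0.443 2.697 -0.439
v -0.326 2.198 -0.267
v 0.092 1.856 -0.243
v 0.614 1.829 -0.38
v 0.996 2.132 -0.612
v 4.142 -2.025 2.258
v 4.498 -2.234 2.907
v 3.635 -1.704 3.552
v 3.278 -1.495 2.902
v 4.63 -1.948 2.848
v 3.767 -1.418 3.493
v 4.677 -1.675 2.687
v 3.813 -1.146 3.332
v 4.631 -1.463 2.452
v 3.768 -0.933 3.096
v 4.501 -1.348 2.183
v 3.638 -0.818 2.827
v 4.308 -1.35 1.927
v 3.445 -0.82 2.571
v 4.087 -1.468 1.728
v 3.224 -0.939 2.372
v 3.875 -1.683 1.621
v 3.012 -1.154 2.265
v 3.71 -1.957 1.624
v 2.847 -1.428 2.268
v 3.619 -2.243 1.736
v 2.756 -1.713 2.381
v 3.618 -2.491 1.939
v 2.755 -1.961 2.583
v 3.708 -2.658 2.197
v 2.845 -2.129 2.841
v 3.873 -2.716 2.465
v 3.01 -2.186 3.11
v 4.084 -2.654 2.698
v 3.221 -2.125 3.342
v 4.305 -2.483 2.854
v 3.442 -1.954 3.498
f 2 1 4
f 2 4 3
f 4 1 5
f 4 5 3
f 5 1 6
f 5 6 3
f 6 1 7
f 6 7 3
f 7 1 8
f 7 8 3
f 8 1 9
f 8 9 3
f 9 1 10
f 9 10 3
f 10 1 11
f 10 11 3
f 11 1 2
f 11 2 3
f 13 12 16
f 13 16 14
f 14 16 17
f 14 17 15
f 16 12 18
f 16 18 17
f 17 18 19
f 17 19 15
f 18 12 20
f 18 20 19
f 19 20 21
f 19 21 15
f 20 12 22
f 20 22 21
f 21 22 23
f 21 23 15
f 22 12 24
f 22 24 23
f 23 24 25
f 23 25 15
f 24 12 26
f 24 26 25
f 25 26 27
f 25 27 15
f 26 12 28
f 26 28 27
f 27 28 29
f 27 29 15
f 28 12 30
f 28 30 29
f 29 30 31
f 29 31 15
f 30 12 32
f 30 32 31
f 31 32 33
f 31 33 15
f 32 12 34
f 32 34 33
f 33 34 35
f 33 35 15
f 34 12 36
f 34 36 35
f 35 36 37
f 35 37 15
f 36 12 38
f 36 38 37
f 37 38 39
f 37 39 15
f 38 12 40
f 38 40 39
f 39 40 41
f 39 41 15
f 40 12 42
f 40 42 41
f 41 42 43
f 41 43 15
f 42 12 13
f 42 13 43
f 43 13 14
f 43 14 15



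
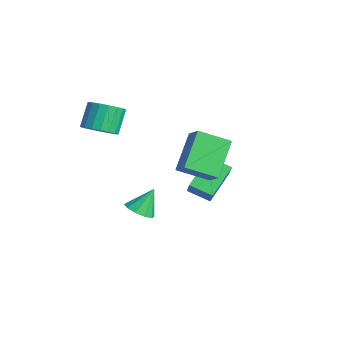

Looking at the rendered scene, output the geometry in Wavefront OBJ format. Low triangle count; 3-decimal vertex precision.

v 2.871 0.405 1.237
v 2.301 -0.937 1.921
v 3.772 0.41 1.999
v 3.202 -0.931 2.683
v 3.978 -0.729 -0.063
v 3.408 -2.07 0.621
v 4.879 -0.723 0.699
v 4.309 -2.065 1.383
v -1.136 -3.76 0.723
v -0.445 -3.961 1.246
v -1.073 -3.32 2.321
v -1.764 -3.12 1.797
v -0.342 -3.609 1.096
v -0.971 -2.968 2.171
v -0.397 -3.287 0.872
v -1.026 -2.646 1.947
v -0.599 -3.058 0.619
v -1.227 -2.418 1.693
v -0.906 -2.969 0.385
v -1.535 -2.329 1.46
v -1.259 -3.037 0.219
v -1.888 -2.396 1.294
v -1.588 -3.248 0.153
v -2.216 -2.607 1.227
v -1.827 -3.56 0.199
v -2.455 -2.919 1.274
v -1.929 -3.912 0.349
v -2.558 -3.271 1.424
v -1.874 -4.234 0.573
v -2.503 -3.593 1.648
v -1.673 -4.462 0.827
v -2.301 -3.822 1.901
v -1.365 -4.551 1.06
v -1.994 -3.911 2.135
v -1.012 -4.484 1.226
v -1.641 -3.843 2.301
v -0.684 -4.273 1.293
v -1.312 -3.632 2.367
v 0.135 0.072 -3.298
v -0.731 1.439 -2.341
v -0.597 0.292 -4.275
v -1.463 1.658 -3.318
v 0.943 0.882 -3.722
v 0.077 2.248 -2.765
v 0.211 1.101 -4.699
v -0.655 2.468 -3.742
v 2.909 -3.564 -1.935
v 3.427 -3.963 -1.589
v 2.771 -2.796 -0.845
v 3.635 -3.618 -1.805
v 3.566 -3.252 -2.071
v 3.246 -3.006 -2.285
v 2.797 -2.972 -2.365
v 2.391 -3.165 -2.281
v 2.182 -3.51 -2.065
v 2.251 -3.875 -1.799
v 2.572 -4.122 -1.585
v 3.021 -4.155 -1.504
f 2 4 1
f 5 2 1
f 1 4 3
f 3 5 1
f 2 8 4
f 6 2 5
f 6 8 2
f 4 8 3
f 7 5 3
f 3 8 7
f 7 6 5
f 8 6 7
f 10 9 13
f 10 13 11
f 11 13 14
f 11 14 12
f 13 9 15
f 13 15 14
f 14 15 16
f 14 16 12
f 15 9 17
f 15 17 16
f 16 17 18
f 16 18 12
f 17 9 19
f 17 19 18
f 18 19 20
f 18 20 12
f 19 9 21
f 19 21 20
f 20 21 22
f 20 22 12
f 21 9 23
f 21 23 22
f 22 23 24
f 22 24 12
f 23 9 25
f 23 25 24
f 24 25 26
f 24 26 12
f 25 9 27
f 25 27 26
f 26 27 28
f 26 28 12
f 27 9 29
f 27 29 28
f 28 29 30
f 28 30 12
f 29 9 31
f 29 31 30
f 30 31 32
f 30 32 12
f 31 9 33
f 31 33 32
f 32 33 34
f 32 34 12
f 33 9 35
f 33 35 34
f 34 35 36
f 34 36 12
f 35 9 37
f 35 37 36
f 36 37 38
f 36 38 12
f 37 9 10
f 37 10 38
f 38 10 11
f 38 11 12
f 40 42 39
f 43 40 39
f 39 42 41
f 41 43 39
f 40 46 42
f 44 40 43
f 44 46 40
f 42 46 41
f 45 43 41
f 41 46 45
f 45 44 43
f 46 44 45
f 48 47 50
f 48 50 49
f 50 47 51
f 50 51 49
f 51 47 52
f 51 52 49
f 52 47 53
f 52 53 49
f 53 47 54
f 53 54 49
f 54 47 55
f 54 55 49
f 55 47 56
f 55 56 49
f 56 47 57
f 56 57 49
f 57 47 58
f 57 58 49
f 58 47 48
f 58 48 49



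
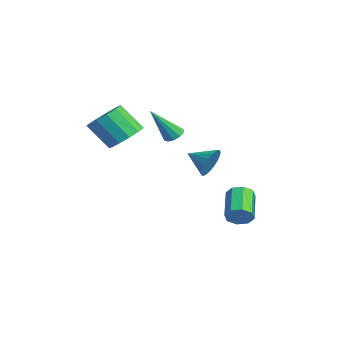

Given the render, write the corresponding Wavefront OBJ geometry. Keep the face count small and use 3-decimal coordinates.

v -3.88 1.107 0.565
v -3.534 0.728 0.254
v -3.66 -0.147 2.335
v -3.314 0.984 0.408
v -3.31 1.287 0.622
v -3.524 1.521 0.814
v -3.874 1.597 0.911
v -4.226 1.485 0.876
v -4.446 1.229 0.722
v -4.449 0.926 0.508
v -4.235 0.692 0.316
v -3.886 0.617 0.219
v -2.486 -1.566 1.026
v -1.478 -1.628 1.379
v -2.025 -2.635 2.767
v -3.034 -2.574 2.414
v -1.719 -1.14 1.638
v -2.266 -2.147 3.026
v -2.204 -0.787 1.703
v -2.751 -1.794 3.091
v -2.778 -0.682 1.553
v -3.325 -1.689 2.941
v -3.26 -0.858 1.235
v -3.807 -1.865 2.623
v -3.496 -1.258 0.852
v -4.043 -2.265 2.24
v -3.412 -1.757 0.523
v -3.959 -2.764 1.911
v -3.033 -2.195 0.355
v -3.581 -3.202 1.742
v -2.482 -2.433 0.399
v -3.029 -3.44 1.787
v -1.931 -2.397 0.642
v -2.478 -3.404 2.03
v -1.557 -2.097 1.008
v -2.104 -3.104 2.396
v 1.118 1.747 0.315
v 1.621 1.677 1.046
v 0.362 0.793 0.745
v 1.367 1.925 1.151
v 1.07 2.142 1.111
v 0.782 2.291 0.934
v 0.551 2.346 0.65
v 0.418 2.297 0.308
v 0.407 2.153 -0.033
v 0.518 1.939 -0.313
v 0.733 1.692 -0.485
v 1.014 1.454 -0.518
v 1.314 1.266 -0.408
v 1.579 1.162 -0.172
v 1.765 1.159 0.148
v 1.839 1.258 0.497
v 1.788 1.441 0.815
v -0.08 3.492 -3.851
v 0.288 4.02 -3.485
v -1.292 4.496 -2.583
v -1.66 3.968 -2.949
v 0.066 4.207 -3.972
v -1.513 4.683 -3.07
v -0.241 3.976 -4.387
v -1.82 4.452 -3.485
v -0.454 3.461 -4.489
v -2.033 3.937 -3.587
v -0.448 2.964 -4.217
v -2.028 3.44 -3.315
v -0.227 2.777 -3.73
v -1.806 3.253 -2.828
v 0.08 3.008 -3.315
v -1.499 3.484 -2.413
v 0.293 3.523 -3.213
v -1.286 3.999 -2.311
f 2 1 4
f 2 4 3
f 4 1 5
f 4 5 3
f 5 1 6
f 5 6 3
f 6 1 7
f 6 7 3
f 7 1 8
f 7 8 3
f 8 1 9
f 8 9 3
f 9 1 10
f 9 10 3
f 10 1 11
f 10 11 3
f 11 1 12
f 11 12 3
f 12 1 2
f 12 2 3
f 14 13 17
f 14 17 15
f 15 17 18
f 15 18 16
f 17 13 19
f 17 19 18
f 18 19 20
f 18 20 16
f 19 13 21
f 19 21 20
f 20 21 22
f 20 22 16
f 21 13 23
f 21 23 22
f 22 23 24
f 22 24 16
f 23 13 25
f 23 25 24
f 24 25 26
f 24 26 16
f 25 13 27
f 25 27 26
f 26 27 28
f 26 28 16
f 27 13 29
f 27 29 28
f 28 29 30
f 28 30 16
f 29 13 31
f 29 31 30
f 30 31 32
f 30 32 16
f 31 13 33
f 31 33 32
f 32 33 34
f 32 34 16
f 33 13 35
f 33 35 34
f 34 35 36
f 34 36 16
f 35 13 14
f 35 14 36
f 36 14 15
f 36 15 16
f 38 37 40
f 38 40 39
f 40 37 41
f 40 41 39
f 41 37 42
f 41 42 39
f 42 37 43
f 42 43 39
f 43 37 44
f 43 44 39
f 44 37 45
f 44 45 39
f 45 37 46
f 45 46 39
f 46 37 47
f 46 47 39
f 47 37 48
f 47 48 39
f 48 37 49
f 48 49 39
f 49 37 50
f 49 50 39
f 50 37 51
f 50 51 39
f 51 37 52
f 51 52 39
f 52 37 53
f 52 53 39
f 53 37 38
f 53 38 39
f 55 54 58
f 55 58 56
f 56 58 59
f 56 59 57
f 58 54 60
f 58 60 59
f 59 60 61
f 59 61 57
f 60 54 62
f 60 62 61
f 61 62 63
f 61 63 57
f 62 54 64
f 62 64 63
f 63 64 65
f 63 65 57
f 64 54 66
f 64 66 65
f 65 66 67
f 65 67 57
f 66 54 68
f 66 68 67
f 67 68 69
f 67 69 57
f 68 54 70
f 68 70 69
f 69 70 71
f 69 71 57
f 70 54 55
f 70 55 71
f 71 55 56
f 71 56 57



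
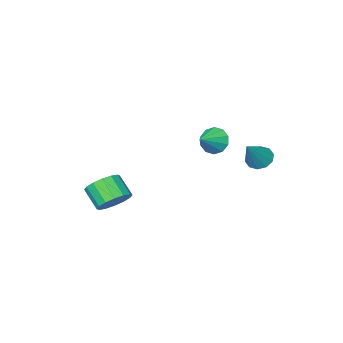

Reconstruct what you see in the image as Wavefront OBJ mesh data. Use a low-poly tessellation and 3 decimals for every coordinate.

v -2.61 2.674 0.311
v -2.17 3.082 -0.187
v -1.43 3.106 1.709
v -2.5 3.38 -0.001
v -2.872 3.408 0.304
v -3.144 3.156 0.612
v -3.212 2.719 0.804
v -3.05 2.265 0.808
v -2.72 1.967 0.622
v -2.348 1.939 0.317
v -2.076 2.191 0.01
v -2.008 2.628 -0.183
v 2.119 -3.409 -4.215
v 2.955 -3 -3.751
v 2.978 -4.122 -2.802
v 2.141 -4.531 -3.265
v 2.534 -2.788 -3.491
v 2.557 -3.91 -2.542
v 2.001 -2.743 -3.424
v 2.024 -3.865 -2.475
v 1.501 -2.876 -3.57
v 1.523 -3.998 -2.621
v 1.165 -3.152 -3.888
v 1.188 -4.274 -2.939
v 1.085 -3.497 -4.294
v 1.108 -4.619 -3.344
v 1.282 -3.818 -4.678
v 1.305 -4.94 -3.729
v 1.703 -4.03 -4.938
v 1.726 -5.152 -3.989
v 2.236 -4.075 -5.005
v 2.259 -5.197 -4.056
v 2.737 -3.942 -4.859
v 2.759 -5.064 -3.91
v 3.072 -3.666 -4.541
v 3.095 -4.788 -3.592
v 3.152 -3.321 -4.136
v 3.175 -4.443 -3.186
v -0.224 2.042 2.039
v 0.051 2.399 1.318
v 0.944 2.398 2.661
v -0.206 2.766 1.593
v -0.471 2.856 2.038
v -0.641 2.635 2.483
v -0.652 2.188 2.759
v -0.499 1.685 2.76
v -0.241 1.319 2.485
v 0.023 1.229 2.04
v 0.193 1.45 1.595
v 0.204 1.897 1.319
f 2 1 4
f 2 4 3
f 4 1 5
f 4 5 3
f 5 1 6
f 5 6 3
f 6 1 7
f 6 7 3
f 7 1 8
f 7 8 3
f 8 1 9
f 8 9 3
f 9 1 10
f 9 10 3
f 10 1 11
f 10 11 3
f 11 1 12
f 11 12 3
f 12 1 2
f 12 2 3
f 14 13 17
f 14 17 15
f 15 17 18
f 15 18 16
f 17 13 19
f 17 19 18
f 18 19 20
f 18 20 16
f 19 13 21
f 19 21 20
f 20 21 22
f 20 22 16
f 21 13 23
f 21 23 22
f 22 23 24
f 22 24 16
f 23 13 25
f 23 25 24
f 24 25 26
f 24 26 16
f 25 13 27
f 25 27 26
f 26 27 28
f 26 28 16
f 27 13 29
f 27 29 28
f 28 29 30
f 28 30 16
f 29 13 31
f 29 31 30
f 30 31 32
f 30 32 16
f 31 13 33
f 31 33 32
f 32 33 34
f 32 34 16
f 33 13 35
f 33 35 34
f 34 35 36
f 34 36 16
f 35 13 37
f 35 37 36
f 36 37 38
f 36 38 16
f 37 13 14
f 37 14 38
f 38 14 15
f 38 15 16
f 40 39 42
f 40 42 41
f 42 39 43
f 42 43 41
f 43 39 44
f 43 44 41
f 44 39 45
f 44 45 41
f 45 39 46
f 45 46 41
f 46 39 47
f 46 47 41
f 47 39 48
f 47 48 41
f 48 39 49
f 48 49 41
f 49 39 50
f 49 50 41
f 50 39 40
f 50 40 41



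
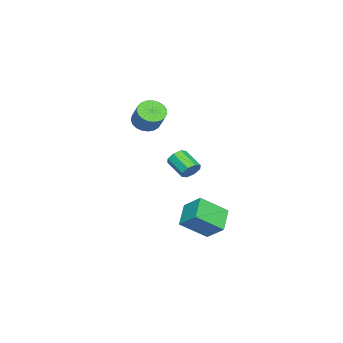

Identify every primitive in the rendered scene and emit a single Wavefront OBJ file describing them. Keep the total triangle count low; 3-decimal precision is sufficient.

v -3.594 0.042 -1.85
v -3.243 -0.417 -2.263
v -3.894 -1.6 -1.503
v -4.246 -1.142 -1.09
v -2.964 -0.283 -1.816
v -3.615 -1.467 -1.056
v -3.054 0.04 -1.389
v -3.706 -1.143 -0.629
v -3.461 0.365 -1.232
v -4.112 -0.819 -0.472
v -3.946 0.5 -1.437
v -4.597 -0.683 -0.677
v -4.225 0.367 -1.884
v -4.876 -0.817 -1.124
v -4.134 0.043 -2.311
v -4.786 -1.14 -1.551
v -3.728 -0.281 -2.468
v -4.379 -1.465 -1.708
v 2.021 3.385 -2.727
v 2.409 4.492 -1.793
v 3.4 3.609 -3.566
v 3.788 4.716 -2.631
v 2.952 2.064 -1.549
v 3.34 3.171 -0.614
v 4.331 2.288 -2.387
v 4.719 3.395 -1.453
v -4.118 -3.057 1.685
v -3.53 -2.684 1.068
v -2.734 -1.97 2.258
v -3.322 -2.343 2.875
v -3.806 -2.414 1.09
v -3.01 -1.7 2.28
v -4.135 -2.255 1.215
v -3.339 -1.541 2.405
v -4.462 -2.234 1.421
v -3.666 -1.52 2.611
v -4.729 -2.356 1.673
v -3.933 -1.642 2.863
v -4.89 -2.599 1.926
v -4.095 -1.885 3.117
v -4.918 -2.921 2.138
v -4.123 -2.207 3.329
v -4.808 -3.267 2.272
v -4.012 -2.553 3.462
v -4.578 -3.576 2.304
v -3.782 -2.862 3.494
v -4.269 -3.796 2.229
v -3.473 -3.082 3.419
v -3.933 -3.888 2.06
v -3.138 -3.174 3.25
v -3.63 -3.836 1.826
v -2.834 -3.122 3.016
v -3.411 -3.65 1.568
v -2.615 -2.935 2.758
v -3.314 -3.361 1.33
v -2.518 -2.646 2.52
v -3.356 -3.019 1.153
v -2.56 -2.305 2.343
f 2 1 5
f 2 5 3
f 3 5 6
f 3 6 4
f 5 1 7
f 5 7 6
f 6 7 8
f 6 8 4
f 7 1 9
f 7 9 8
f 8 9 10
f 8 10 4
f 9 1 11
f 9 11 10
f 10 11 12
f 10 12 4
f 11 1 13
f 11 13 12
f 12 13 14
f 12 14 4
f 13 1 15
f 13 15 14
f 14 15 16
f 14 16 4
f 15 1 17
f 15 17 16
f 16 17 18
f 16 18 4
f 17 1 2
f 17 2 18
f 18 2 3
f 18 3 4
f 20 22 19
f 23 20 19
f 19 22 21
f 21 23 19
f 20 26 22
f 24 20 23
f 24 26 20
f 22 26 21
f 25 23 21
f 21 26 25
f 25 24 23
f 26 24 25
f 28 27 31
f 28 31 29
f 29 31 32
f 29 32 30
f 31 27 33
f 31 33 32
f 32 33 34
f 32 34 30
f 33 27 35
f 33 35 34
f 34 35 36
f 34 36 30
f 35 27 37
f 35 37 36
f 36 37 38
f 36 38 30
f 37 27 39
f 37 39 38
f 38 39 40
f 38 40 30
f 39 27 41
f 39 41 40
f 40 41 42
f 40 42 30
f 41 27 43
f 41 43 42
f 42 43 44
f 42 44 30
f 43 27 45
f 43 45 44
f 44 45 46
f 44 46 30
f 45 27 47
f 45 47 46
f 46 47 48
f 46 48 30
f 47 27 49
f 47 49 48
f 48 49 50
f 48 50 30
f 49 27 51
f 49 51 50
f 50 51 52
f 50 52 30
f 51 27 53
f 51 53 52
f 52 53 54
f 52 54 30
f 53 27 55
f 53 55 54
f 54 55 56
f 54 56 30
f 55 27 57
f 55 57 56
f 56 57 58
f 56 58 30
f 57 27 28
f 57 28 58
f 58 28 29
f 58 29 30



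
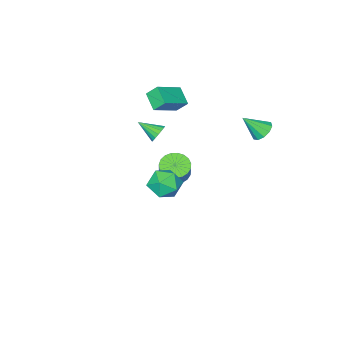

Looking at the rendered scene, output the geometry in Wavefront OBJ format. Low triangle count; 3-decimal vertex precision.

v 2.14 3.348 2.761
v 2.798 3.414 2.027
v 3.122 2.366 3.553
v 3.78 2.432 2.819
v 3.602 3.215 3.394
v 2.995 3.822 2.905
v 2.925 1.958 2.675
v 2.318 2.565 2.186
v 3.283 2.554 1.974
v 3.702 3.331 2.418
v 2.218 2.449 3.162
v 2.637 3.226 3.606
v -2.568 -2.591 2.542
v -2.885 -3.572 3.157
v -2.906 -2.055 3.223
v -3.223 -3.036 3.838
v -0.977 -2.604 3.342
v -1.294 -3.585 3.957
v -1.315 -2.068 4.023
v -1.632 -3.049 4.638
v -3.44 -3.724 -3.684
v -2.636 -4.069 -3.845
v -2.216 -3.582 -2.797
v -3.02 -3.236 -2.636
v -2.611 -3.738 -4.009
v -2.192 -3.251 -2.96
v -2.73 -3.405 -4.116
v -2.311 -2.917 -3.068
v -2.972 -3.126 -4.149
v -2.552 -2.639 -3.101
v -3.294 -2.951 -4.102
v -2.875 -2.464 -3.053
v -3.642 -2.909 -3.982
v -3.222 -2.422 -2.933
v -3.955 -3.009 -3.811
v -3.535 -2.521 -2.762
v -4.178 -3.232 -3.617
v -3.759 -2.744 -2.569
v -4.274 -3.539 -3.436
v -3.855 -3.052 -2.387
v -4.226 -3.879 -3.297
v -3.807 -3.392 -2.249
v -4.042 -4.192 -3.226
v -3.622 -3.705 -2.177
v -3.753 -4.424 -3.233
v -3.334 -3.937 -2.185
v -3.411 -4.535 -3.319
v -2.991 -4.047 -2.27
v -3.073 -4.505 -3.468
v -2.654 -4.018 -2.419
v -2.799 -4.341 -3.654
v -2.38 -3.853 -2.605
v 0.172 -0.852 3.005
v 0.492 -0.484 3.338
v 0.708 -1.868 3.615
v 0.255 -0.52 3.486
v -0.002 -0.632 3.525
v -0.218 -0.795 3.444
v -0.345 -0.97 3.263
v -0.354 -1.119 3.023
v -0.242 -1.206 2.779
v -0.035 -1.212 2.587
v 0.219 -1.136 2.49
v 0.463 -0.995 2.512
v 0.639 -0.821 2.647
v 0.709 -0.654 2.864
v 0.656 -0.532 3.113
v -4.38 2.139 2.692
v -3.849 2.056 2.228
v -3.56 1.481 3.748
v -3.796 2.443 2.428
v -3.966 2.714 2.728
v -4.294 2.765 3.015
v -4.655 2.577 3.178
v -4.911 2.221 3.156
v -4.964 1.834 2.956
v -4.794 1.563 2.656
v -4.466 1.512 2.369
v -4.105 1.7 2.206
f 1 12 6
f 1 6 2
f 1 2 8
f 1 8 11
f 1 11 12
f 2 6 10
f 6 12 5
f 12 11 3
f 11 8 7
f 8 2 9
f 4 10 5
f 4 5 3
f 4 3 7
f 4 7 9
f 4 9 10
f 5 10 6
f 3 5 12
f 7 3 11
f 9 7 8
f 10 9 2
f 14 16 13
f 17 14 13
f 13 16 15
f 15 17 13
f 14 20 16
f 18 14 17
f 18 20 14
f 16 20 15
f 19 17 15
f 15 20 19
f 19 18 17
f 20 18 19
f 22 21 25
f 22 25 23
f 23 25 26
f 23 26 24
f 25 21 27
f 25 27 26
f 26 27 28
f 26 28 24
f 27 21 29
f 27 29 28
f 28 29 30
f 28 30 24
f 29 21 31
f 29 31 30
f 30 31 32
f 30 32 24
f 31 21 33
f 31 33 32
f 32 33 34
f 32 34 24
f 33 21 35
f 33 35 34
f 34 35 36
f 34 36 24
f 35 21 37
f 35 37 36
f 36 37 38
f 36 38 24
f 37 21 39
f 37 39 38
f 38 39 40
f 38 40 24
f 39 21 41
f 39 41 40
f 40 41 42
f 40 42 24
f 41 21 43
f 41 43 42
f 42 43 44
f 42 44 24
f 43 21 45
f 43 45 44
f 44 45 46
f 44 46 24
f 45 21 47
f 45 47 46
f 46 47 48
f 46 48 24
f 47 21 49
f 47 49 48
f 48 49 50
f 48 50 24
f 49 21 51
f 49 51 50
f 50 51 52
f 50 52 24
f 51 21 22
f 51 22 52
f 52 22 23
f 52 23 24
f 54 53 56
f 54 56 55
f 56 53 57
f 56 57 55
f 57 53 58
f 57 58 55
f 58 53 59
f 58 59 55
f 59 53 60
f 59 60 55
f 60 53 61
f 60 61 55
f 61 53 62
f 61 62 55
f 62 53 63
f 62 63 55
f 63 53 64
f 63 64 55
f 64 53 65
f 64 65 55
f 65 53 66
f 65 66 55
f 66 53 67
f 66 67 55
f 67 53 54
f 67 54 55
f 69 68 71
f 69 71 70
f 71 68 72
f 71 72 70
f 72 68 73
f 72 73 70
f 73 68 74
f 73 74 70
f 74 68 75
f 74 75 70
f 75 68 76
f 75 76 70
f 76 68 77
f 76 77 70
f 77 68 78
f 77 78 70
f 78 68 79
f 78 79 70
f 79 68 69
f 79 69 70



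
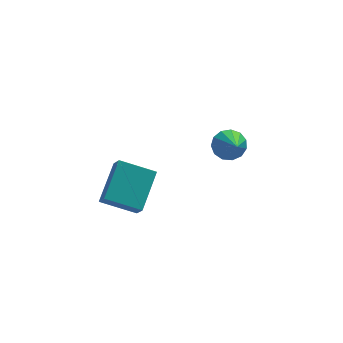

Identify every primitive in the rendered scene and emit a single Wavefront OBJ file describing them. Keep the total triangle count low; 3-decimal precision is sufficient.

v -3.297 0.232 0.94
v -3.149 -0.367 1.689
v -4.885 0.696 1.625
v -4.736 0.098 2.374
v -2.364 1.822 2.026
v -2.215 1.224 2.775
v -3.951 2.287 2.711
v -3.803 1.688 3.46
v 1.76 4.472 1.09
v 2.261 4.055 0.544
v 1.8 3.028 2.23
v 2.552 4.295 0.839
v 2.592 4.592 1.213
v 2.368 4.85 1.548
v 1.951 4.988 1.737
v 1.473 4.963 1.722
v 1.086 4.781 1.505
v 0.913 4.501 1.157
v 1.009 4.212 0.788
v 1.344 4.005 0.514
v 1.81 3.947 0.423
f 2 4 1
f 5 2 1
f 1 4 3
f 3 5 1
f 2 8 4
f 6 2 5
f 6 8 2
f 4 8 3
f 7 5 3
f 3 8 7
f 7 6 5
f 8 6 7
f 10 9 12
f 10 12 11
f 12 9 13
f 12 13 11
f 13 9 14
f 13 14 11
f 14 9 15
f 14 15 11
f 15 9 16
f 15 16 11
f 16 9 17
f 16 17 11
f 17 9 18
f 17 18 11
f 18 9 19
f 18 19 11
f 19 9 20
f 19 20 11
f 20 9 21
f 20 21 11
f 21 9 10
f 21 10 11



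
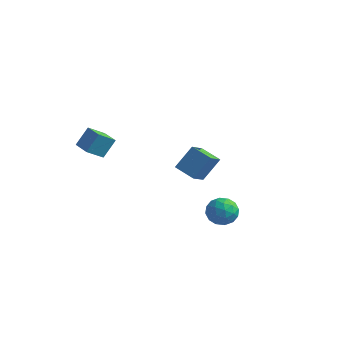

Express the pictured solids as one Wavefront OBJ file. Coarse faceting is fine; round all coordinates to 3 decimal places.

v -1.68 0.656 -0.902
v -1.233 1.47 0.339
v -1.843 1.701 -1.529
v -1.396 2.515 -0.288
v -0.504 0.605 -1.292
v -0.057 1.419 -0.051
v -0.667 1.65 -1.919
v -0.22 2.464 -0.678
v 2.824 -0.556 -1.817
v 3.341 -1.041 -1.326
v 1.899 -1.599 -1.874
v 2.416 -2.084 -1.383
v 2.021 -1.396 -1.045
v 2.593 -0.752 -1.009
v 2.647 -1.888 -2.191
v 3.219 -1.244 -2.155
v 3.231 -1.865 -1.557
v 2.845 -1.561 -0.849
v 2.395 -1.079 -2.351
v 2.009 -0.775 -1.643
v 3.164 -0.707 -1.566
v 2.076 -1.933 -1.634
v 1.844 -1.529 -1.435
v 2.148 -1.814 -1.146
v 2.724 -0.537 -1.38
v 3.028 -0.822 -1.092
v 2.252 -1.031 -0.926
v 2.212 -1.818 -2.108
v 2.516 -2.103 -1.82
v 3.092 -0.826 -2.054
v 3.396 -1.111 -1.765
v 2.988 -1.609 -2.274
v 3.403 -1.476 -1.414
v 2.86 -2.089 -1.448
v 2.995 -1.974 -1.922
v 3.331 -1.595 -1.901
v 3.176 -1.298 -0.998
v 2.632 -1.911 -1.031
v 2.4 -1.506 -0.832
v 2.736 -1.128 -0.811
v 3.112 -1.782 -1.134
v 2.608 -0.729 -2.169
v 2.064 -1.342 -2.202
v 2.504 -1.512 -2.389
v 2.84 -1.134 -2.368
v 2.38 -0.551 -1.752
v 1.837 -1.164 -1.786
v 1.909 -1.045 -1.299
v 2.245 -0.666 -1.278
v 2.128 -0.858 -2.066
v -4.406 -2.424 0.755
v -4.766 -3.259 1.391
v -4.159 -1.776 1.747
v -4.519 -2.611 2.383
v -3.381 -2.849 0.777
v -3.741 -3.684 1.413
v -3.134 -2.201 1.769
v -3.494 -3.036 2.405
f 2 4 1
f 5 2 1
f 1 4 3
f 3 5 1
f 2 8 4
f 6 2 5
f 6 8 2
f 4 8 3
f 7 5 3
f 3 8 7
f 7 6 5
f 8 6 7
f 9 46 25
f 46 20 49
f 25 49 14
f 46 49 25
f 9 25 21
f 25 14 26
f 21 26 10
f 25 26 21
f 9 21 30
f 21 10 31
f 30 31 16
f 21 31 30
f 9 30 42
f 30 16 45
f 42 45 19
f 30 45 42
f 9 42 46
f 42 19 50
f 46 50 20
f 42 50 46
f 10 26 37
f 26 14 40
f 37 40 18
f 26 40 37
f 14 49 27
f 49 20 48
f 27 48 13
f 49 48 27
f 20 50 47
f 50 19 43
f 47 43 11
f 50 43 47
f 19 45 44
f 45 16 32
f 44 32 15
f 45 32 44
f 16 31 36
f 31 10 33
f 36 33 17
f 31 33 36
f 12 38 24
f 38 18 39
f 24 39 13
f 38 39 24
f 12 24 22
f 24 13 23
f 22 23 11
f 24 23 22
f 12 22 29
f 22 11 28
f 29 28 15
f 22 28 29
f 12 29 34
f 29 15 35
f 34 35 17
f 29 35 34
f 12 34 38
f 34 17 41
f 38 41 18
f 34 41 38
f 13 39 27
f 39 18 40
f 27 40 14
f 39 40 27
f 11 23 47
f 23 13 48
f 47 48 20
f 23 48 47
f 15 28 44
f 28 11 43
f 44 43 19
f 28 43 44
f 17 35 36
f 35 15 32
f 36 32 16
f 35 32 36
f 18 41 37
f 41 17 33
f 37 33 10
f 41 33 37
f 52 54 51
f 55 52 51
f 51 54 53
f 53 55 51
f 52 58 54
f 56 52 55
f 56 58 52
f 54 58 53
f 57 55 53
f 53 58 57
f 57 56 55
f 58 56 57



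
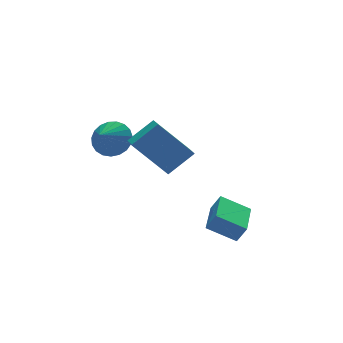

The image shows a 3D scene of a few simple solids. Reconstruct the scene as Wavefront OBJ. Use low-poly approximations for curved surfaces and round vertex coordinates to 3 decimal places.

v -4.155 -0.957 0.607
v -2.971 -1.053 1.556
v -3.731 0.235 0.197
v -2.547 0.139 1.145
v -2.973 -1.919 -0.965
v -1.789 -2.015 -0.017
v -2.549 -0.727 -1.376
v -1.365 -0.823 -0.427
v -3.474 2.177 -0.688
v -2.769 1.833 -0.135
v -4.366 1.563 0.068
v -2.854 2.178 0.045
v -3.047 2.524 0.099
v -3.313 2.81 0.016
v -3.607 2.986 -0.189
v -3.879 3.022 -0.479
v -4.08 2.912 -0.806
v -4.176 2.675 -1.112
v -4.151 2.352 -1.345
v -4.009 1.998 -1.464
v -3.775 1.676 -1.449
v -3.488 1.44 -1.303
v -3.199 1.331 -1.05
v -2.958 1.369 -0.734
v -2.805 1.546 -0.41
v -1.822 -3.029 -3.951
v -1.49 -3.279 -3.186
v -0.659 -1.427 -3.931
v -0.327 -1.677 -3.167
v -0.773 -3.783 -4.653
v -0.441 -4.033 -3.889
v 0.39 -2.181 -4.634
v 0.722 -2.431 -3.869
f 2 4 1
f 5 2 1
f 1 4 3
f 3 5 1
f 2 8 4
f 6 2 5
f 6 8 2
f 4 8 3
f 7 5 3
f 3 8 7
f 7 6 5
f 8 6 7
f 10 9 12
f 10 12 11
f 12 9 13
f 12 13 11
f 13 9 14
f 13 14 11
f 14 9 15
f 14 15 11
f 15 9 16
f 15 16 11
f 16 9 17
f 16 17 11
f 17 9 18
f 17 18 11
f 18 9 19
f 18 19 11
f 19 9 20
f 19 20 11
f 20 9 21
f 20 21 11
f 21 9 22
f 21 22 11
f 22 9 23
f 22 23 11
f 23 9 24
f 23 24 11
f 24 9 25
f 24 25 11
f 25 9 10
f 25 10 11
f 27 29 26
f 30 27 26
f 26 29 28
f 28 30 26
f 27 33 29
f 31 27 30
f 31 33 27
f 29 33 28
f 32 30 28
f 28 33 32
f 32 31 30
f 33 31 32



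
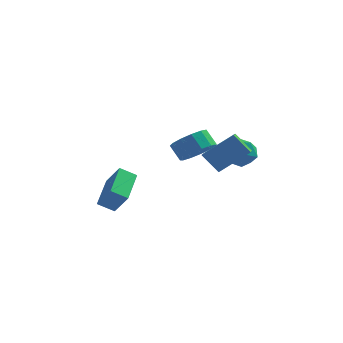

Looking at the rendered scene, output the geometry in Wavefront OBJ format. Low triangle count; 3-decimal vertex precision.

v 2.473 2.089 1.097
v 3.134 1.469 0.652
v 2.166 0.951 2.228
v 2.827 0.331 1.783
v 3.153 1.161 2.256
v 3.343 1.864 1.557
v 1.957 0.556 1.323
v 2.147 1.259 0.624
v 2.815 0.521 0.792
v 3.554 0.895 1.369
v 1.746 1.525 1.511
v 2.485 1.899 2.088
v -3.676 0.302 -2.969
v -4.562 0.147 -2.447
v -3.644 2.309 -2.318
v -4.53 2.154 -1.796
v -2.87 -0.114 -1.724
v -3.756 -0.269 -1.202
v -2.838 1.893 -1.073
v -3.724 1.738 -0.551
v 0.367 2 0.858
v 1.161 2.695 1.088
v 0.546 3.136 1.873
v -0.247 2.44 1.642
v 0.814 2.964 0.666
v 0.2 3.405 1.451
v 0.326 2.926 0.305
v -0.289 3.367 1.09
v -0.149 2.595 0.119
v -0.764 3.035 0.904
v -0.46 2.074 0.168
v -1.075 2.515 0.953
v -0.509 1.53 0.436
v -1.123 1.97 1.221
v -0.279 1.135 0.837
v -0.893 1.575 1.622
v 0.156 1.014 1.245
v -0.459 1.455 2.03
v 0.658 1.207 1.53
v 0.044 1.647 2.315
v 1.068 1.651 1.602
v 0.453 2.092 2.387
v 1.255 2.206 1.437
v 0.641 2.647 2.222
v 1.513 -3.588 3.53
v 2.932 -2.933 4.68
v 1.305 -1.751 2.741
v 2.724 -1.096 3.891
v 2.396 -3.884 2.609
v 3.815 -3.229 3.759
v 2.188 -2.047 1.82
v 3.607 -1.392 2.97
f 1 12 6
f 1 6 2
f 1 2 8
f 1 8 11
f 1 11 12
f 2 6 10
f 6 12 5
f 12 11 3
f 11 8 7
f 8 2 9
f 4 10 5
f 4 5 3
f 4 3 7
f 4 7 9
f 4 9 10
f 5 10 6
f 3 5 12
f 7 3 11
f 9 7 8
f 10 9 2
f 14 16 13
f 17 14 13
f 13 16 15
f 15 17 13
f 14 20 16
f 18 14 17
f 18 20 14
f 16 20 15
f 19 17 15
f 15 20 19
f 19 18 17
f 20 18 19
f 22 21 25
f 22 25 23
f 23 25 26
f 23 26 24
f 25 21 27
f 25 27 26
f 26 27 28
f 26 28 24
f 27 21 29
f 27 29 28
f 28 29 30
f 28 30 24
f 29 21 31
f 29 31 30
f 30 31 32
f 30 32 24
f 31 21 33
f 31 33 32
f 32 33 34
f 32 34 24
f 33 21 35
f 33 35 34
f 34 35 36
f 34 36 24
f 35 21 37
f 35 37 36
f 36 37 38
f 36 38 24
f 37 21 39
f 37 39 38
f 38 39 40
f 38 40 24
f 39 21 41
f 39 41 40
f 40 41 42
f 40 42 24
f 41 21 43
f 41 43 42
f 42 43 44
f 42 44 24
f 43 21 22
f 43 22 44
f 44 22 23
f 44 23 24
f 46 48 45
f 49 46 45
f 45 48 47
f 47 49 45
f 46 52 48
f 50 46 49
f 50 52 46
f 48 52 47
f 51 49 47
f 47 52 51
f 51 50 49
f 52 50 51



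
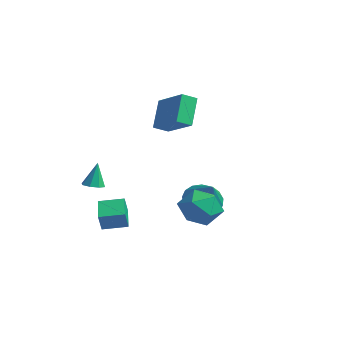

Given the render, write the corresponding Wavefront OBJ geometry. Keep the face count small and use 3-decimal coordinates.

v -2.44 0.387 2.331
v -3.152 1.263 3.796
v -2.247 1.188 1.946
v -2.958 2.065 3.411
v -0.482 0.375 3.289
v -1.193 1.252 4.754
v -0.288 1.177 2.904
v -1 2.053 4.369
v 2.803 -0.152 -1.686
v 3.913 -0.119 -1.233
v 2.487 -1.841 -0.787
v 3.597 -1.808 -0.334
v 2.771 -1.027 0.045
v 2.966 0.018 -0.51
v 3.434 -1.978 -1.51
v 3.629 -0.933 -2.065
v 4.302 -1.247 -1.125
v 3.893 -0.659 -0.163
v 2.507 -1.301 -1.857
v 2.098 -0.713 -0.895
v -0.809 2.28 -2.615
v -0.142 3.027 -3.018
v 0.549 1.84 -1.185
v -0.423 3.287 -2.671
v -0.793 3.316 -2.311
v -1.166 3.108 -2.02
v -1.458 2.71 -1.866
v -1.601 2.214 -1.883
v -1.562 1.732 -2.068
v -1.351 1.377 -2.378
v -1.016 1.228 -2.742
v -0.633 1.32 -3.077
v -0.291 1.632 -3.306
v -0.067 2.093 -3.377
v -0.013 2.596 -3.273
v -2.12 -3.009 -2.678
v -1.899 -3.36 -1.692
v -1.329 -1.981 -2.489
v -1.108 -2.333 -1.503
v -1.012 -3.767 -3.197
v -0.791 -4.119 -2.211
v -0.221 -2.74 -3.008
v 0 -3.091 -2.022
v -2.69 -3.087 -0.919
v -2.317 -3.539 -0.792
v -2.77 -2.753 0.499
v -2.095 -3.145 -0.872
v -2.222 -2.717 -0.98
v -2.623 -2.506 -1.053
v -3.064 -2.635 -1.047
v -3.286 -3.029 -0.967
v -3.159 -3.457 -0.859
v -2.757 -3.668 -0.786
f 2 4 1
f 5 2 1
f 1 4 3
f 3 5 1
f 2 8 4
f 6 2 5
f 6 8 2
f 4 8 3
f 7 5 3
f 3 8 7
f 7 6 5
f 8 6 7
f 9 20 14
f 9 14 10
f 9 10 16
f 9 16 19
f 9 19 20
f 10 14 18
f 14 20 13
f 20 19 11
f 19 16 15
f 16 10 17
f 12 18 13
f 12 13 11
f 12 11 15
f 12 15 17
f 12 17 18
f 13 18 14
f 11 13 20
f 15 11 19
f 17 15 16
f 18 17 10
f 22 21 24
f 22 24 23
f 24 21 25
f 24 25 23
f 25 21 26
f 25 26 23
f 26 21 27
f 26 27 23
f 27 21 28
f 27 28 23
f 28 21 29
f 28 29 23
f 29 21 30
f 29 30 23
f 30 21 31
f 30 31 23
f 31 21 32
f 31 32 23
f 32 21 33
f 32 33 23
f 33 21 34
f 33 34 23
f 34 21 35
f 34 35 23
f 35 21 22
f 35 22 23
f 37 39 36
f 40 37 36
f 36 39 38
f 38 40 36
f 37 43 39
f 41 37 40
f 41 43 37
f 39 43 38
f 42 40 38
f 38 43 42
f 42 41 40
f 43 41 42
f 45 44 47
f 45 47 46
f 47 44 48
f 47 48 46
f 48 44 49
f 48 49 46
f 49 44 50
f 49 50 46
f 50 44 51
f 50 51 46
f 51 44 52
f 51 52 46
f 52 44 53
f 52 53 46
f 53 44 45
f 53 45 46



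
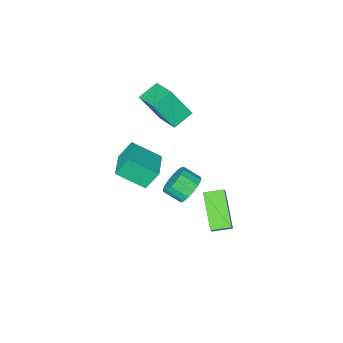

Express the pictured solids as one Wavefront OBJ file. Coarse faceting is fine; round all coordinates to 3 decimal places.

v -3.224 3.827 -2.453
v -3.843 2.187 -1.141
v -2.813 4.317 -1.646
v -3.432 2.677 -0.334
v -2.308 3.343 -2.626
v -2.927 1.703 -1.314
v -1.897 3.833 -1.819
v -2.516 2.193 -0.507
v -0.996 -3.479 -1.629
v -1.66 -3.229 -0.552
v -2.156 -2.437 -2.587
v -2.82 -2.186 -1.51
v 0.02 -2.074 -1.33
v -0.644 -1.823 -0.253
v -1.14 -1.031 -2.288
v -1.804 -0.781 -1.211
v -3.235 -0.071 -2.725
v -2.48 0.193 -3.159
v -1.89 -0.524 -2.569
v -2.645 -0.789 -2.135
v -2.501 0.459 -2.814
v -1.911 -0.258 -2.225
v -2.69 0.603 -2.45
v -2.1 -0.114 -1.86
v -3.004 0.593 -2.148
v -2.414 -0.124 -1.558
v -3.371 0.431 -1.978
v -2.781 -0.286 -1.389
v -3.707 0.153 -1.98
v -3.116 -0.564 -1.39
v -3.934 -0.176 -2.152
v -3.344 -0.893 -1.562
v -4.002 -0.481 -2.455
v -3.412 -1.198 -1.866
v -3.894 -0.692 -2.82
v -3.304 -1.409 -2.231
v -3.635 -0.761 -3.164
v -3.045 -1.478 -2.574
v -3.284 -0.672 -3.406
v -2.694 -1.389 -2.817
v -2.922 -0.446 -3.493
v -2.332 -1.163 -2.903
v -2.632 -0.134 -3.404
v -2.042 -0.851 -2.814
v -3.345 -3.211 0.619
v -4.483 -3.318 1.149
v -3.177 -1.529 1.319
v -4.315 -1.635 1.849
v -2.545 -3.945 2.191
v -3.683 -4.051 2.721
v -2.377 -2.262 2.891
v -3.515 -2.369 3.421
f 2 4 1
f 5 2 1
f 1 4 3
f 3 5 1
f 2 8 4
f 6 2 5
f 6 8 2
f 4 8 3
f 7 5 3
f 3 8 7
f 7 6 5
f 8 6 7
f 10 12 9
f 13 10 9
f 9 12 11
f 11 13 9
f 10 16 12
f 14 10 13
f 14 16 10
f 12 16 11
f 15 13 11
f 11 16 15
f 15 14 13
f 16 14 15
f 18 17 21
f 18 21 19
f 19 21 22
f 19 22 20
f 21 17 23
f 21 23 22
f 22 23 24
f 22 24 20
f 23 17 25
f 23 25 24
f 24 25 26
f 24 26 20
f 25 17 27
f 25 27 26
f 26 27 28
f 26 28 20
f 27 17 29
f 27 29 28
f 28 29 30
f 28 30 20
f 29 17 31
f 29 31 30
f 30 31 32
f 30 32 20
f 31 17 33
f 31 33 32
f 32 33 34
f 32 34 20
f 33 17 35
f 33 35 34
f 34 35 36
f 34 36 20
f 35 17 37
f 35 37 36
f 36 37 38
f 36 38 20
f 37 17 39
f 37 39 38
f 38 39 40
f 38 40 20
f 39 17 41
f 39 41 40
f 40 41 42
f 40 42 20
f 41 17 43
f 41 43 42
f 42 43 44
f 42 44 20
f 43 17 18
f 43 18 44
f 44 18 19
f 44 19 20
f 46 48 45
f 49 46 45
f 45 48 47
f 47 49 45
f 46 52 48
f 50 46 49
f 50 52 46
f 48 52 47
f 51 49 47
f 47 52 51
f 51 50 49
f 52 50 51

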